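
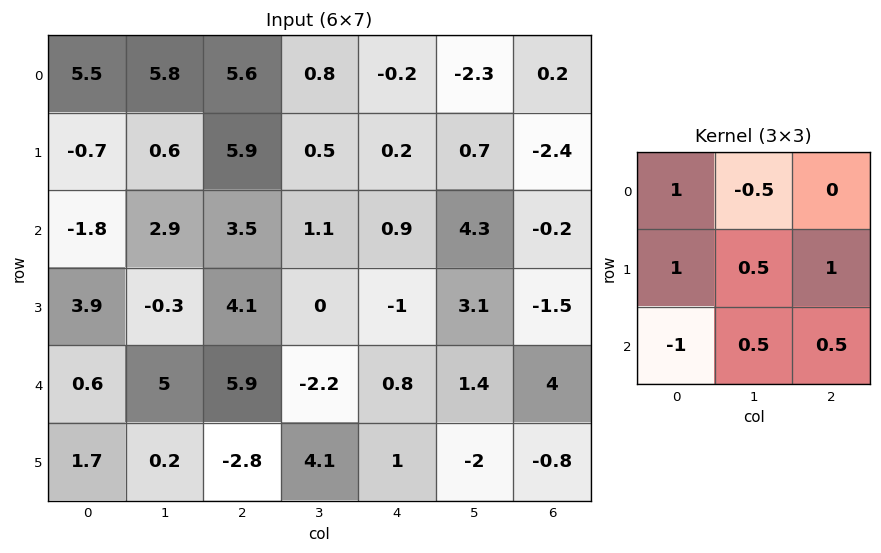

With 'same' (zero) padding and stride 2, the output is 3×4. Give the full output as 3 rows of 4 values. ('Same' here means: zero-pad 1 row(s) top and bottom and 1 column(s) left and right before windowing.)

Output[0,0]: The receptive field on the zero-padded input at this output position is [0 0 0 / 0 5.5 5.8 / 0 -0.7 0.6]. Elementwise product with the kernel and sum: 0·1 + 0·-0.5 + 0·1 + 5.5·0.5 + 5.8·1 + 0·-1 + -0.7·0.5 + 0.6·0.5.
Output[0,1]: The receptive field on the zero-padded input at this output position is [0 0 0 / 5.8 5.6 0.8 / 0.6 5.9 0.5]. Elementwise product with the kernel and sum: 0·1 + 0·-0.5 + 5.8·1 + 5.6·0.5 + 0.8·1 + 0.6·-1 + 5.9·0.5 + 0.5·0.5.

8.5 12 -1.65 -4.1
4.15 5.75 7.3 2.25
4.3 3.85 -4.5 8.85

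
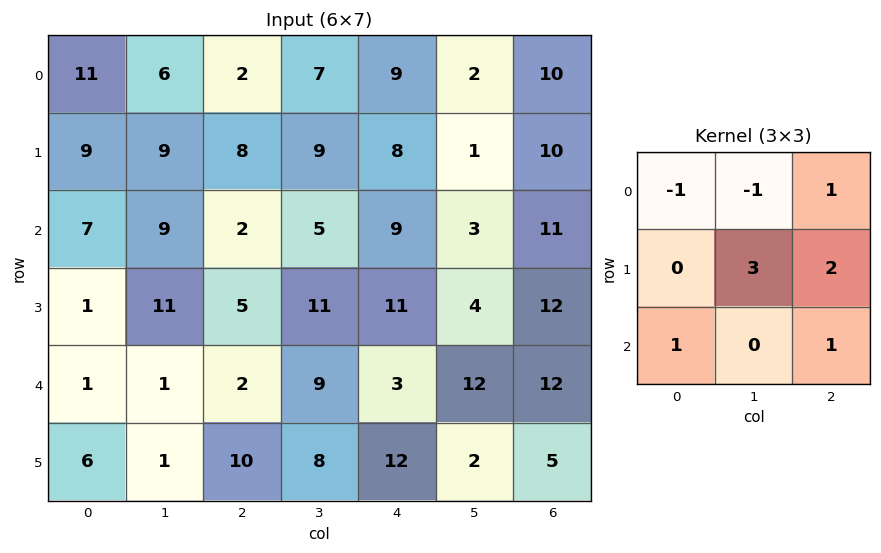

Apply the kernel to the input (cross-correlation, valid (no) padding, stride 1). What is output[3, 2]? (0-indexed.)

The receptive field on the input at this output position is [5 11 11 / 2 9 3 / 10 8 12]. Elementwise product with the kernel and sum: 5·-1 + 11·-1 + 11·1 + 9·3 + 3·2 + 10·1 + 12·1.

50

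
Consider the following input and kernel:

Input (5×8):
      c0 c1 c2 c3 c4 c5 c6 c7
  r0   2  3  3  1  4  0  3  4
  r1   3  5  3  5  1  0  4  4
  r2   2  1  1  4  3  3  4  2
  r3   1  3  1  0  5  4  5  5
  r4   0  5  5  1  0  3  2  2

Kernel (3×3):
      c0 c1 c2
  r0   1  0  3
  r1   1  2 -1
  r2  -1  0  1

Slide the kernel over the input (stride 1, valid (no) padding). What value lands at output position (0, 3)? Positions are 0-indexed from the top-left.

7

The receptive field on the input at this output position is [1 4 0 / 5 1 0 / 4 3 3]. Elementwise product with the kernel and sum: 1·1 + 0·3 + 5·1 + 1·2 + 0·-1 + 4·-1 + 3·1.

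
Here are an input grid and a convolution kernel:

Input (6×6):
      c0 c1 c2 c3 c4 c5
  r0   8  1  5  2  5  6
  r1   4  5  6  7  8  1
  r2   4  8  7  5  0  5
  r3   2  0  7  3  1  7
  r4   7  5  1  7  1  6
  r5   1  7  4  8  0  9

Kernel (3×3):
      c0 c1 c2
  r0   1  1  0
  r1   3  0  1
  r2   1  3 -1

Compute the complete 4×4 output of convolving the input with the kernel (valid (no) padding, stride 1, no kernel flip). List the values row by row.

Output[0,0]: The receptive field on the input at this output position is [8 1 5 / 4 5 6 / 4 8 7]. Elementwise product with the kernel and sum: 8·1 + 1·1 + 4·3 + 6·1 + 4·1 + 8·3 + 7·-1.
Output[0,1]: The receptive field on the input at this output position is [1 5 2 / 5 6 7 / 8 7 5]. Elementwise product with the kernel and sum: 1·1 + 5·1 + 5·3 + 7·1 + 8·1 + 7·3 + 5·-1.

48 52 55 29
23 58 49 34
46 19 55 25
42 40 42 30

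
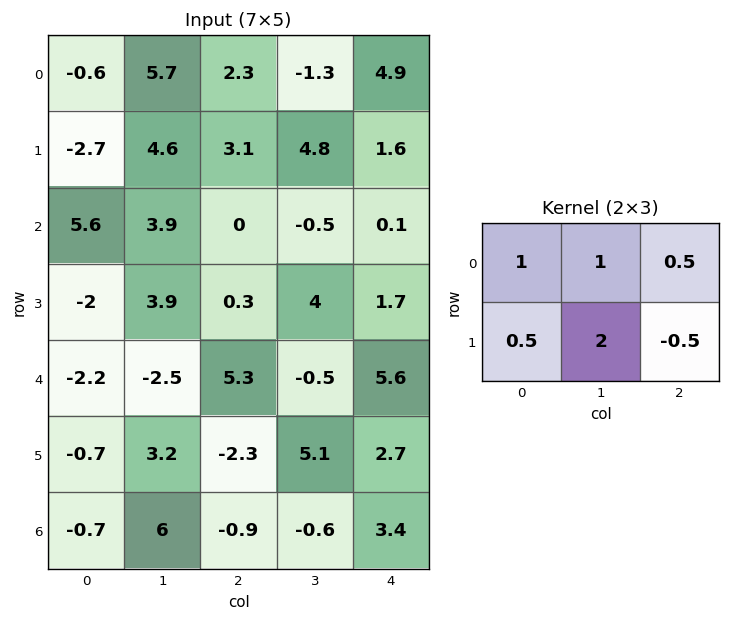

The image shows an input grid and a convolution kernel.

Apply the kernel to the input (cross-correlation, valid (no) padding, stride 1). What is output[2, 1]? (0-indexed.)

The receptive field on the input at this output position is [3.9 0 -0.5 / 3.9 0.3 4]. Elementwise product with the kernel and sum: 3.9·1 + 0·1 + -0.5·0.5 + 3.9·0.5 + 0.3·2 + 4·-0.5.

4.2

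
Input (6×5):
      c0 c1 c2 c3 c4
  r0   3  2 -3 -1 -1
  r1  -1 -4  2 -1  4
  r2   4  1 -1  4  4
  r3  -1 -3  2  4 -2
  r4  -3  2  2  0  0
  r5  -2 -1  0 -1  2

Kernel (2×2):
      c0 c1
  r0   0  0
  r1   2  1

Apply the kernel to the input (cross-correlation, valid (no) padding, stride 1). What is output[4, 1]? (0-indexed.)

The receptive field on the input at this output position is [2 2 / -1 0]. Elementwise product with the kernel and sum: -1·2 + 0·1.

-2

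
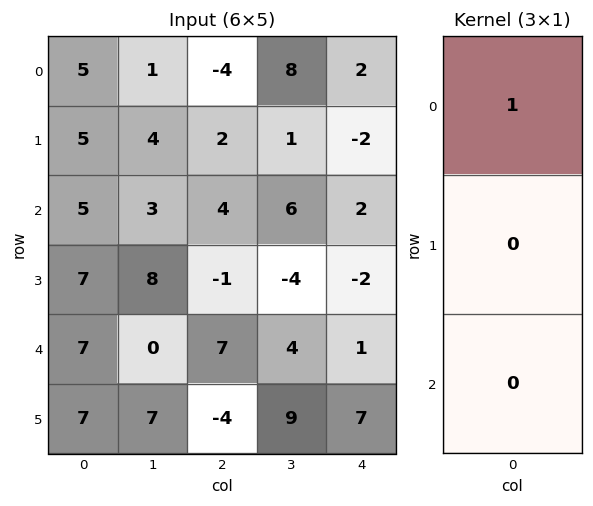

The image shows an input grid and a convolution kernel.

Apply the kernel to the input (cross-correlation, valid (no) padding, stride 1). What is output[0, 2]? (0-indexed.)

-4

The receptive field on the input at this output position is [-4 / 2 / 4]. Elementwise product with the kernel and sum: -4·1.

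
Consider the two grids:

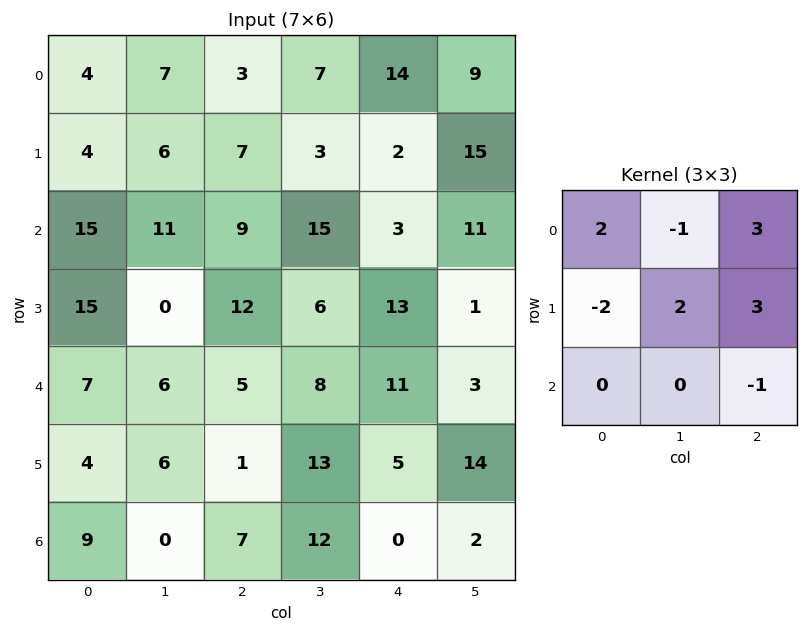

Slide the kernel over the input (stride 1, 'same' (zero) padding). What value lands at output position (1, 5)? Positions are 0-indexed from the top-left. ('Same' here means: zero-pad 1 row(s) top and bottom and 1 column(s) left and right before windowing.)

45

The receptive field on the zero-padded input at this output position is [14 9 0 / 2 15 0 / 3 11 0]. Elementwise product with the kernel and sum: 14·2 + 9·-1 + 0·3 + 2·-2 + 15·2 + 0·3 + 0·-1.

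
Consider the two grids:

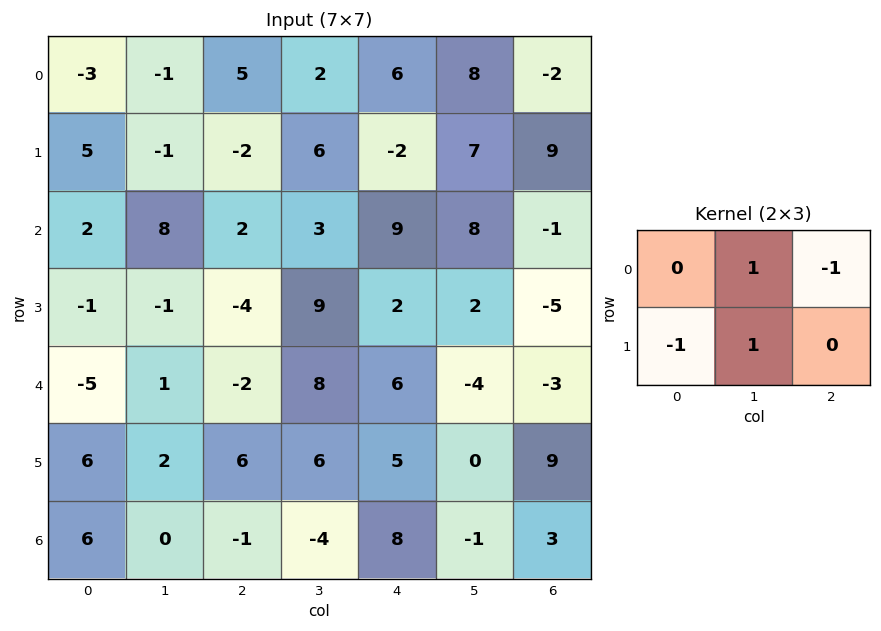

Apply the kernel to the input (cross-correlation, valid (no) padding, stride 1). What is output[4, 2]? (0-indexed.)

2

The receptive field on the input at this output position is [-2 8 6 / 6 6 5]. Elementwise product with the kernel and sum: 8·1 + 6·-1 + 6·-1 + 6·1.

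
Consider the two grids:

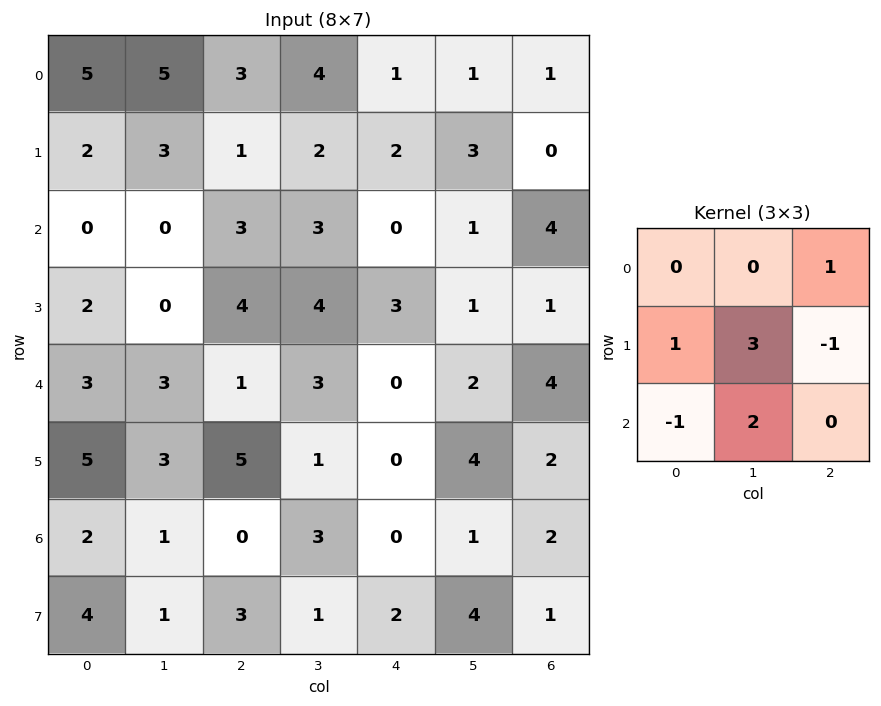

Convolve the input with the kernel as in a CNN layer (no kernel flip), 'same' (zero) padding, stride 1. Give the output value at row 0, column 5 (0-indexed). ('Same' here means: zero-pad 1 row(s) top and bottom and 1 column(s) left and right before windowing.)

The receptive field on the zero-padded input at this output position is [0 0 0 / 1 1 1 / 2 3 0]. Elementwise product with the kernel and sum: 0·1 + 1·1 + 1·3 + 1·-1 + 2·-1 + 3·2.

7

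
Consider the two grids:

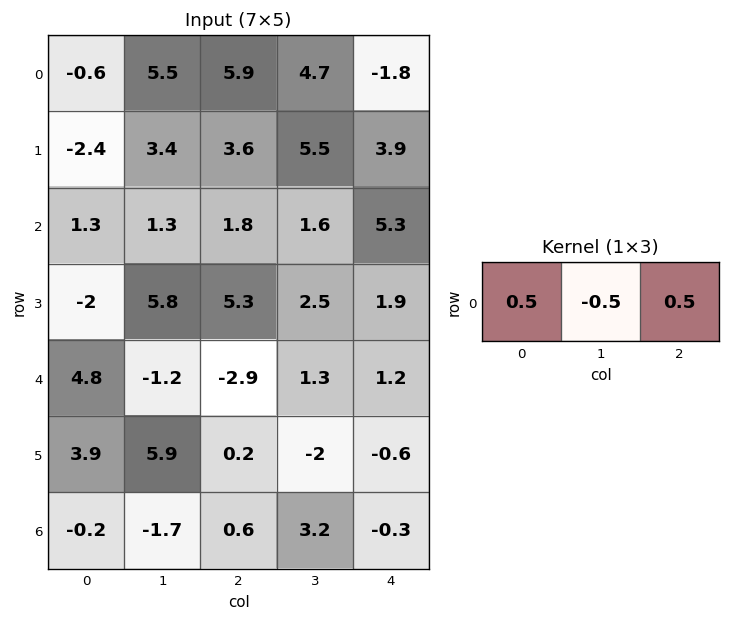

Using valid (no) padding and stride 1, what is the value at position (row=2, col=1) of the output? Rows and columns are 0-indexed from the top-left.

0.55

The receptive field on the input at this output position is [1.3 1.8 1.6]. Elementwise product with the kernel and sum: 1.3·0.5 + 1.8·-0.5 + 1.6·0.5.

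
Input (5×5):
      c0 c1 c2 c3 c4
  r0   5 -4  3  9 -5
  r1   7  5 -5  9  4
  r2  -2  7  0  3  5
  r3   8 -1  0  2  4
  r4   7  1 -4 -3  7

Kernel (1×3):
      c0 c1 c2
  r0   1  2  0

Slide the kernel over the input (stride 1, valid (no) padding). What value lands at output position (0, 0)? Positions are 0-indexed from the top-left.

-3

The receptive field on the input at this output position is [5 -4 3]. Elementwise product with the kernel and sum: 5·1 + -4·2.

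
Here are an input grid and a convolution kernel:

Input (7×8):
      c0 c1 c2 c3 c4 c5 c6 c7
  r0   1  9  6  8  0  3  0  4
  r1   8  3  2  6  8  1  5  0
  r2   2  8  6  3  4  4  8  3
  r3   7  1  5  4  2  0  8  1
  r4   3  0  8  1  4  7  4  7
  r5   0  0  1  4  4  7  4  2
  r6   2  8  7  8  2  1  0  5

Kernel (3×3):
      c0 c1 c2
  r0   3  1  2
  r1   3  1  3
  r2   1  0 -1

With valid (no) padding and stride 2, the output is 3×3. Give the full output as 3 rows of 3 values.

Output[0,0]: The receptive field on the input at this output position is [1 9 6 / 8 3 2 / 2 8 6]. Elementwise product with the kernel and sum: 1·3 + 9·1 + 6·2 + 8·3 + 3·1 + 2·3 + 2·1 + 6·-1.
Output[0,1]: The receptive field on the input at this output position is [6 8 0 / 2 6 8 / 6 3 4]. Elementwise product with the kernel and sum: 6·3 + 8·1 + 0·2 + 2·3 + 6·1 + 8·3 + 6·1 + 4·-1.

53 64 39
58 58 62
23 57 60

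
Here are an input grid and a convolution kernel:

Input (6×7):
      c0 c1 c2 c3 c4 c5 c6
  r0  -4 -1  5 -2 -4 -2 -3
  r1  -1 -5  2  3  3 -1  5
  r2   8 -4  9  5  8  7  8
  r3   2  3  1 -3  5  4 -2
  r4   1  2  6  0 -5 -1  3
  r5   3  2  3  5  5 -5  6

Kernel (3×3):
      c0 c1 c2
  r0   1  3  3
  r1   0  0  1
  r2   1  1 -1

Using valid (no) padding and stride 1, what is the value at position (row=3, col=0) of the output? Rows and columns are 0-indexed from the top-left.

The receptive field on the input at this output position is [2 3 1 / 1 2 6 / 3 2 3]. Elementwise product with the kernel and sum: 2·1 + 3·3 + 1·3 + 6·1 + 3·1 + 2·1 + 3·-1.

22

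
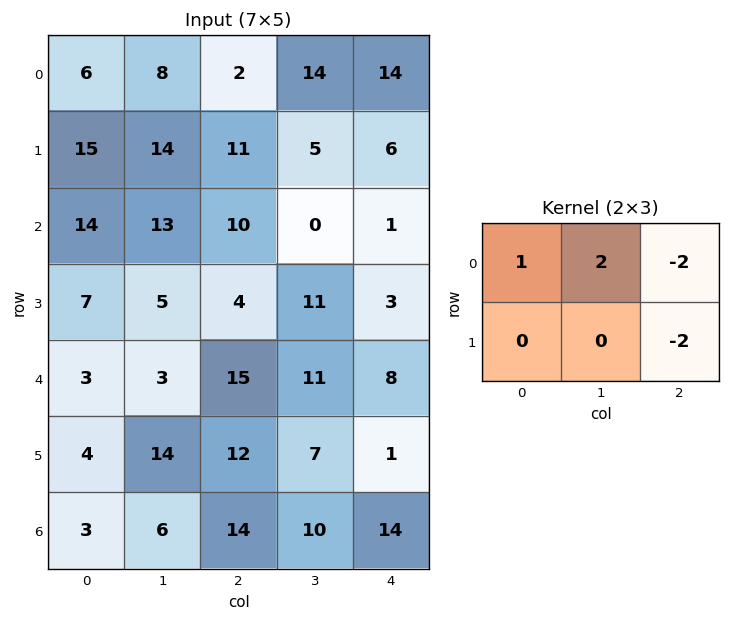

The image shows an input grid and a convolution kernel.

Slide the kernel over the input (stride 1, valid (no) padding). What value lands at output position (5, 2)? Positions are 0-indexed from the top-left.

The receptive field on the input at this output position is [12 7 1 / 14 10 14]. Elementwise product with the kernel and sum: 12·1 + 7·2 + 1·-2 + 14·-2.

-4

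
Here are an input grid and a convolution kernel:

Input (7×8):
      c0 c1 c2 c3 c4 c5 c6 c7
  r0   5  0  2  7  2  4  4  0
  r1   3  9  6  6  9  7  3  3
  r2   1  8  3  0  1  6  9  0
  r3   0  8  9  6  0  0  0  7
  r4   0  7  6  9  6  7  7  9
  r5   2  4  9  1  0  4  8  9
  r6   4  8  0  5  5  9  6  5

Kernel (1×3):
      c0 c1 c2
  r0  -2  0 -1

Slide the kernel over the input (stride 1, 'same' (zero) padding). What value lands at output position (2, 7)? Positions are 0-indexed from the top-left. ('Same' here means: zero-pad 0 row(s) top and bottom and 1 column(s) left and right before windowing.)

The receptive field on the zero-padded input at this output position is [9 0 0]. Elementwise product with the kernel and sum: 9·-2 + 0·-1.

-18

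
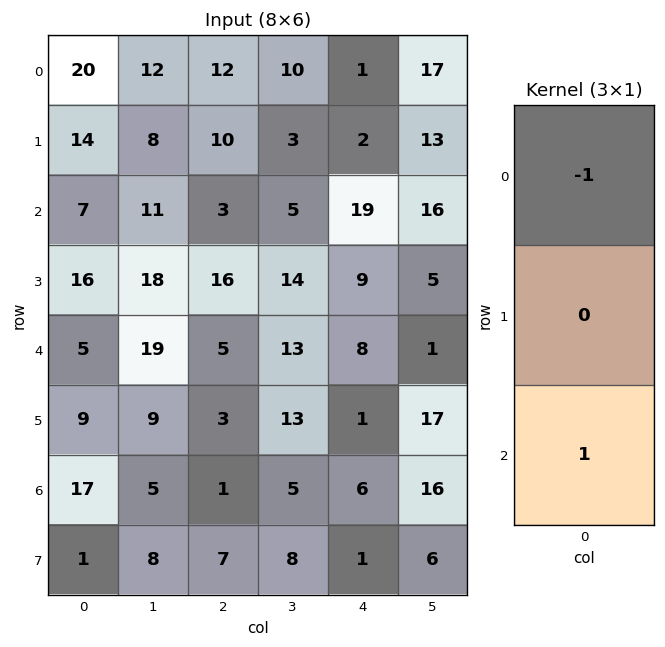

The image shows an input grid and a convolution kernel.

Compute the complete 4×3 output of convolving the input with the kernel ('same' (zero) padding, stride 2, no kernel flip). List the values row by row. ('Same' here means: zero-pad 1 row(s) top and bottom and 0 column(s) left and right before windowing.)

Output[0,0]: The receptive field on the zero-padded input at this output position is [0 / 20 / 14]. Elementwise product with the kernel and sum: 0·-1 + 14·1.

14 10 2
2 6 7
-7 -13 -8
-8 4 0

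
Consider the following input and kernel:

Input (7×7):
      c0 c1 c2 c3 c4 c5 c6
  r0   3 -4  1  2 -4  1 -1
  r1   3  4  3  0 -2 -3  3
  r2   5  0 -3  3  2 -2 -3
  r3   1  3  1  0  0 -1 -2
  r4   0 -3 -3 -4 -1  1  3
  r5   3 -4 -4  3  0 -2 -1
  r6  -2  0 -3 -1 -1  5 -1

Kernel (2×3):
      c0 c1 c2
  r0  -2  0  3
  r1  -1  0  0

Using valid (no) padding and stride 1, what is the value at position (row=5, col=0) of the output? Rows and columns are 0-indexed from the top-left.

The receptive field on the input at this output position is [3 -4 -4 / -2 0 -3]. Elementwise product with the kernel and sum: 3·-2 + -4·3 + -2·-1.

-16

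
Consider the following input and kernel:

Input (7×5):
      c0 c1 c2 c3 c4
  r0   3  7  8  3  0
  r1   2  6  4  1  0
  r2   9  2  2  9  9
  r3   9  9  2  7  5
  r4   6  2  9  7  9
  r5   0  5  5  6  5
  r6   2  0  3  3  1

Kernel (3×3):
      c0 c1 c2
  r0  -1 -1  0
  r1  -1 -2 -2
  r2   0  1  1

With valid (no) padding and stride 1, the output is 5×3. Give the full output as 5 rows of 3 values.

-28 -20 1
-14 -25 -31
-31 -15 -21
-36 -34 -39
-25 -32 -39

Output[0,0]: The receptive field on the input at this output position is [3 7 8 / 2 6 4 / 9 2 2]. Elementwise product with the kernel and sum: 3·-1 + 7·-1 + 2·-1 + 6·-2 + 4·-2 + 2·1 + 2·1.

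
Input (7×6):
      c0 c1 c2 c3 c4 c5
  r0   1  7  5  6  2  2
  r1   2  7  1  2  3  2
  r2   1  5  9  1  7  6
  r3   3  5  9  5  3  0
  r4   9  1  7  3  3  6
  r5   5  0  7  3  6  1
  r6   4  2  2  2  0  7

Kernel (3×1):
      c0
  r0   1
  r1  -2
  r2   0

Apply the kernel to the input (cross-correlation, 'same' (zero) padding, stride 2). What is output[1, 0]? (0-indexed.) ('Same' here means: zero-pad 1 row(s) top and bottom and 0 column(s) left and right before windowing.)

The receptive field on the zero-padded input at this output position is [2 / 1 / 3]. Elementwise product with the kernel and sum: 2·1 + 1·-2.

0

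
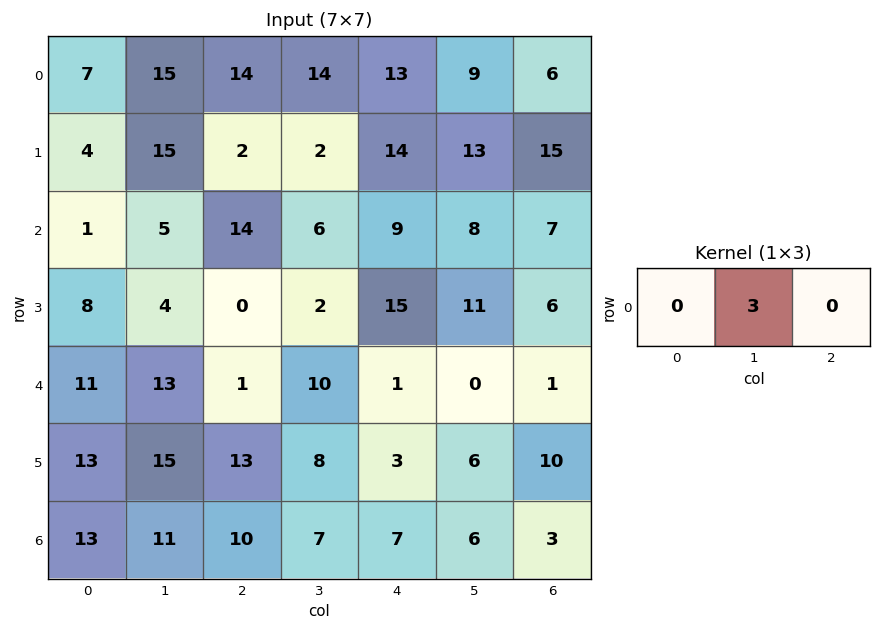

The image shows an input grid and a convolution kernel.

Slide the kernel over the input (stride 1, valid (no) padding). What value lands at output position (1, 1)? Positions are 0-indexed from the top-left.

6

The receptive field on the input at this output position is [15 2 2]. Elementwise product with the kernel and sum: 2·3.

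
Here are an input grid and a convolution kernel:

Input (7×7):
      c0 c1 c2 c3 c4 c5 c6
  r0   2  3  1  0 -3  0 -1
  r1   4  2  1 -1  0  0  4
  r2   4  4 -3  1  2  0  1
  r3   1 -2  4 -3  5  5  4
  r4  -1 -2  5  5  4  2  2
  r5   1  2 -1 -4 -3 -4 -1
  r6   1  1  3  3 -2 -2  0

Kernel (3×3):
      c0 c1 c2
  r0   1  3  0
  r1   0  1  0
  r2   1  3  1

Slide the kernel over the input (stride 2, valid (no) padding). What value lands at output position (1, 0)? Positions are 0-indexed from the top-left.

12

The receptive field on the input at this output position is [4 4 -3 / 1 -2 4 / -1 -2 5]. Elementwise product with the kernel and sum: 4·1 + 4·3 + -2·1 + -1·1 + -2·3 + 5·1.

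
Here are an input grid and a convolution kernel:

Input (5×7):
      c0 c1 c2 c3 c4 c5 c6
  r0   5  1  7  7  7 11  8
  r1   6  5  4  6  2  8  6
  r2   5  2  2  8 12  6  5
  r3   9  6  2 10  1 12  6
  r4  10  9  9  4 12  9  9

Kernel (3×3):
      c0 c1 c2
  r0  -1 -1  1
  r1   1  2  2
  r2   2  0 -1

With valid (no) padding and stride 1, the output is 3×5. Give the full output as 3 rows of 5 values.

33 20 5 33 39
22 21 37 52 26
31 48 32 21 39

Output[0,0]: The receptive field on the input at this output position is [5 1 7 / 6 5 4 / 5 2 2]. Elementwise product with the kernel and sum: 5·-1 + 1·-1 + 7·1 + 6·1 + 5·2 + 4·2 + 5·2 + 2·-1.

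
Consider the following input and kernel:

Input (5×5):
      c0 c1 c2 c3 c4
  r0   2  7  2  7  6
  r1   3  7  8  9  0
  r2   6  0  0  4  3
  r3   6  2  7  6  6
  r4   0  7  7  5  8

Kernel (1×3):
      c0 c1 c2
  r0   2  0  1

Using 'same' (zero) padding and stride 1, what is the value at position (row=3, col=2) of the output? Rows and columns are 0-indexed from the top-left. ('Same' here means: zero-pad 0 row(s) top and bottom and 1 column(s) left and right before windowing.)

10

The receptive field on the zero-padded input at this output position is [2 7 6]. Elementwise product with the kernel and sum: 2·2 + 6·1.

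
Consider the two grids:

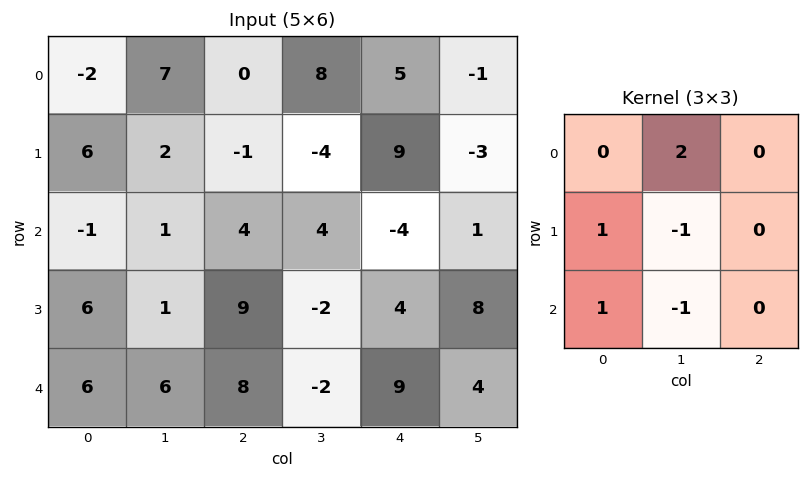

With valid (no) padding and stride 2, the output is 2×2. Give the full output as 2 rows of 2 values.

16 19
7 29

Output[0,0]: The receptive field on the input at this output position is [-2 7 0 / 6 2 -1 / -1 1 4]. Elementwise product with the kernel and sum: 7·2 + 6·1 + 2·-1 + -1·1 + 1·-1.
Output[0,1]: The receptive field on the input at this output position is [0 8 5 / -1 -4 9 / 4 4 -4]. Elementwise product with the kernel and sum: 8·2 + -1·1 + -4·-1 + 4·1 + 4·-1.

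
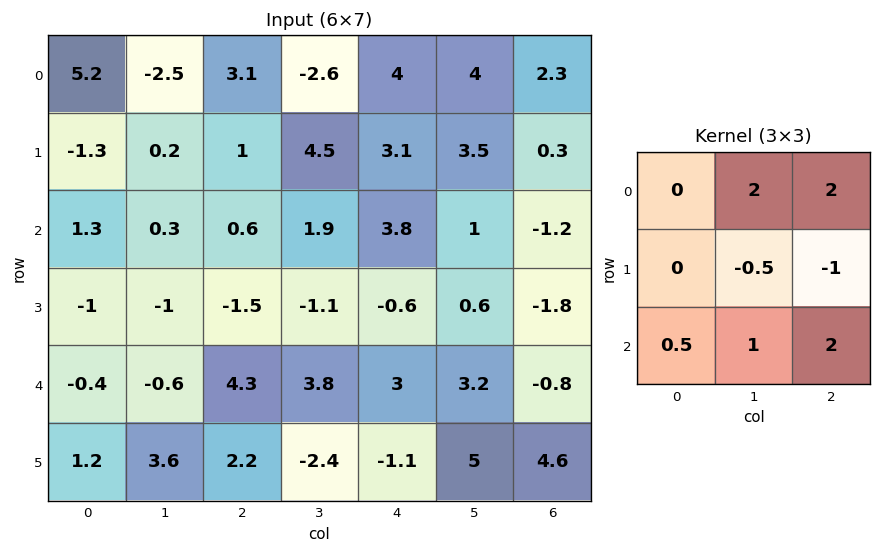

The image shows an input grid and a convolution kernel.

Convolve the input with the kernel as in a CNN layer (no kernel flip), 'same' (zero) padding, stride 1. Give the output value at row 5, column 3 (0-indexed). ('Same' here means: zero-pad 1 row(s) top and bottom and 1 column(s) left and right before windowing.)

15.9

The receptive field on the zero-padded input at this output position is [4.3 3.8 3 / 2.2 -2.4 -1.1 / 0 0 0]. Elementwise product with the kernel and sum: 3.8·2 + 3·2 + -2.4·-0.5 + -1.1·-1 + 0·0.5 + 0·1 + 0·2.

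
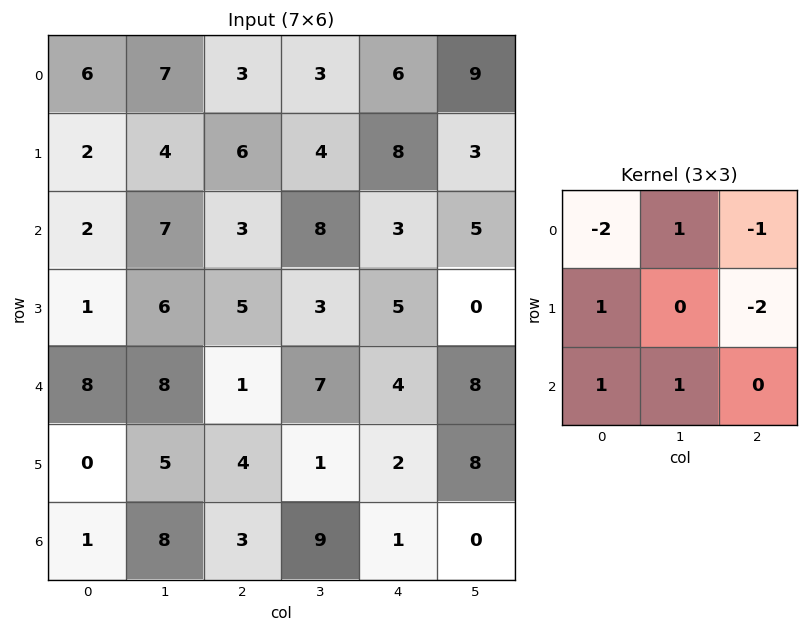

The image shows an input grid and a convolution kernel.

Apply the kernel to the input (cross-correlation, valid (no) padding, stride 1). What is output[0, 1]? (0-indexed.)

The receptive field on the input at this output position is [7 3 3 / 4 6 4 / 7 3 8]. Elementwise product with the kernel and sum: 7·-2 + 3·1 + 3·-1 + 4·1 + 4·-2 + 7·1 + 3·1.

-8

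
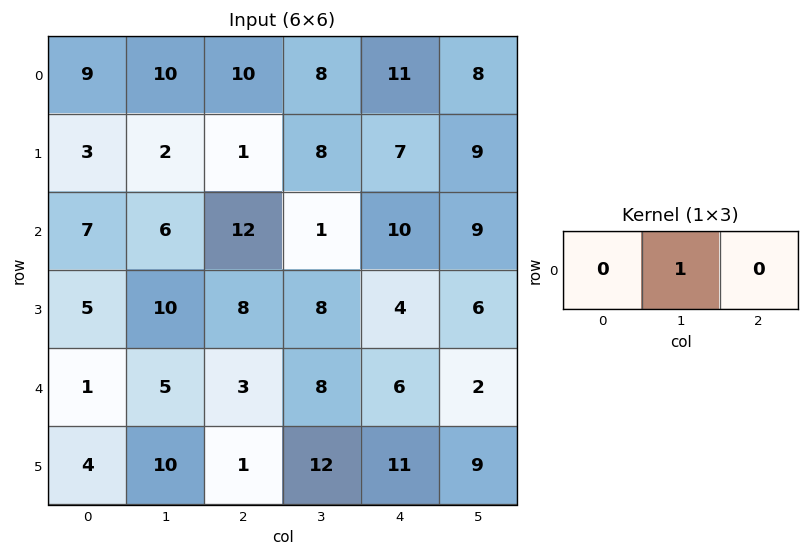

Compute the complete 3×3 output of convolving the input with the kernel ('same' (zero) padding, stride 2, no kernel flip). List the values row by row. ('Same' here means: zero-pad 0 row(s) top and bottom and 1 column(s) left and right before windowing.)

9 10 11
7 12 10
1 3 6

Output[0,0]: The receptive field on the zero-padded input at this output position is [0 9 10]. Elementwise product with the kernel and sum: 9·1.
Output[0,1]: The receptive field on the zero-padded input at this output position is [10 10 8]. Elementwise product with the kernel and sum: 10·1.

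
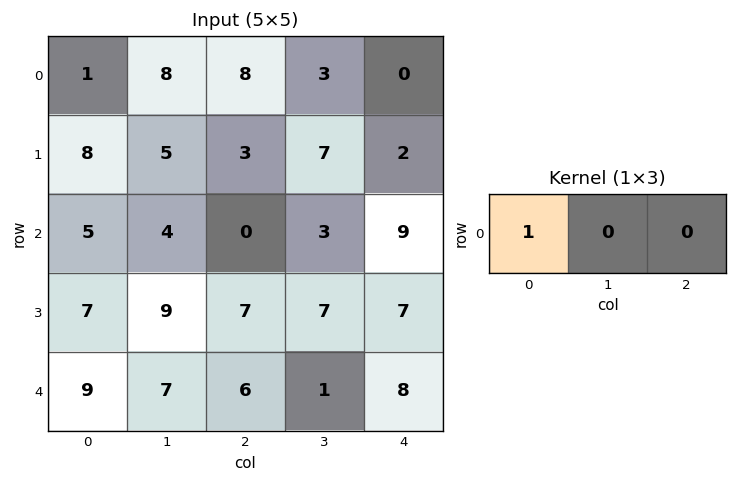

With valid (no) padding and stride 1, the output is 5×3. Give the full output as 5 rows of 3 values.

Output[0,0]: The receptive field on the input at this output position is [1 8 8]. Elementwise product with the kernel and sum: 1·1.

1 8 8
8 5 3
5 4 0
7 9 7
9 7 6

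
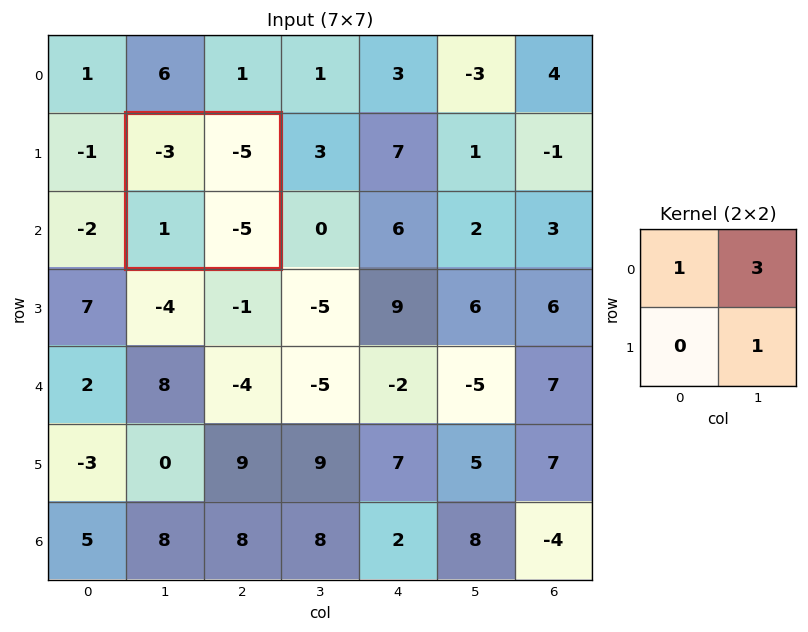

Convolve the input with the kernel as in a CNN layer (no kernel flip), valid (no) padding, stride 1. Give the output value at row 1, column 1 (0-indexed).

-23

The receptive field on the input at this output position is [-3 -5 / 1 -5]. Elementwise product with the kernel and sum: -3·1 + -5·3 + -5·1.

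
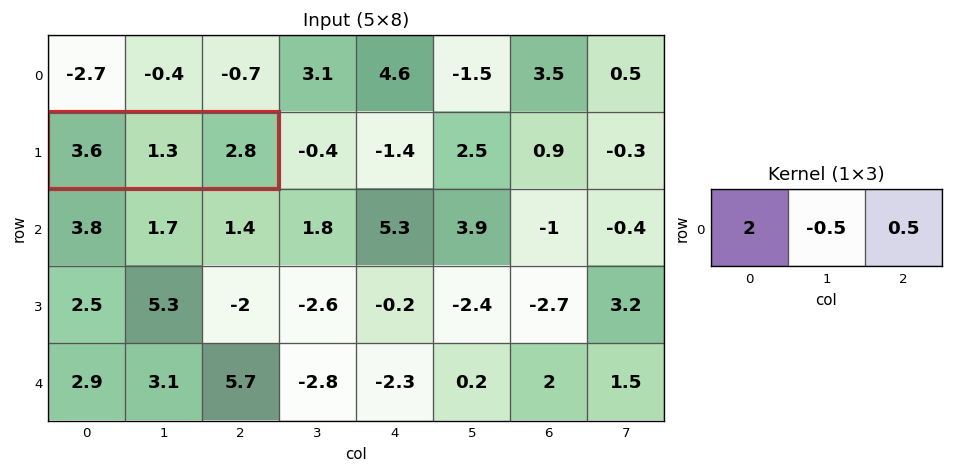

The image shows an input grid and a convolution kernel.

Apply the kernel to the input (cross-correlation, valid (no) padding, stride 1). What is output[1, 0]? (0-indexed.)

The receptive field on the input at this output position is [3.6 1.3 2.8]. Elementwise product with the kernel and sum: 3.6·2 + 1.3·-0.5 + 2.8·0.5.

7.95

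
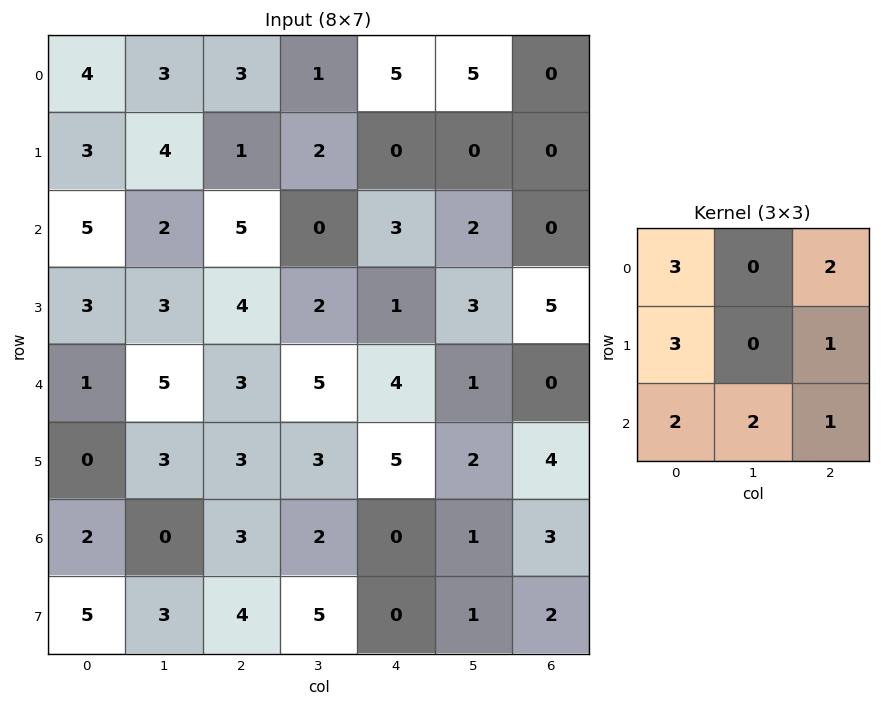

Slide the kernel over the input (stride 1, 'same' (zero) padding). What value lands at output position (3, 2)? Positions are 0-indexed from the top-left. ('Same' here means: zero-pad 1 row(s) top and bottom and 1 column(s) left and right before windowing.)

38

The receptive field on the zero-padded input at this output position is [2 5 0 / 3 4 2 / 5 3 5]. Elementwise product with the kernel and sum: 2·3 + 0·2 + 3·3 + 2·1 + 5·2 + 3·2 + 5·1.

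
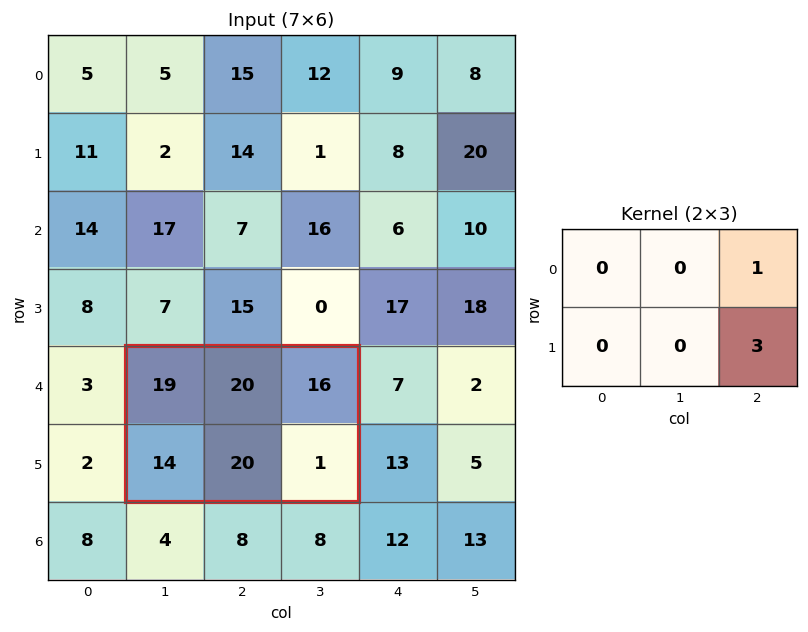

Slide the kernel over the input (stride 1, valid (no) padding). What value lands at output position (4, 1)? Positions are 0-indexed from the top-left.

19

The receptive field on the input at this output position is [19 20 16 / 14 20 1]. Elementwise product with the kernel and sum: 16·1 + 1·3.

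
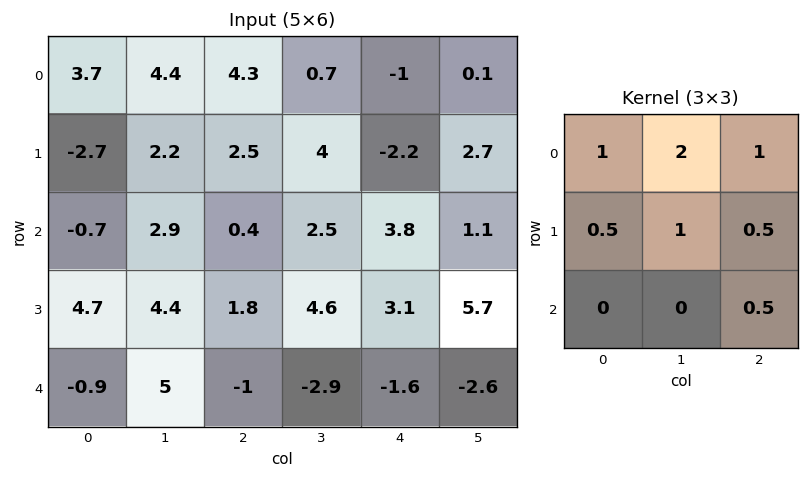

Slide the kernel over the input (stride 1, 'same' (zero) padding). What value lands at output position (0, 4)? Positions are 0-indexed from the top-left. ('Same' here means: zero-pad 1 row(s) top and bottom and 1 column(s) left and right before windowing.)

The receptive field on the zero-padded input at this output position is [0 0 0 / 0.7 -1 0.1 / 4 -2.2 2.7]. Elementwise product with the kernel and sum: 0·1 + 0·2 + 0·1 + 0.7·0.5 + -1·1 + 0.1·0.5 + 2.7·0.5.

0.75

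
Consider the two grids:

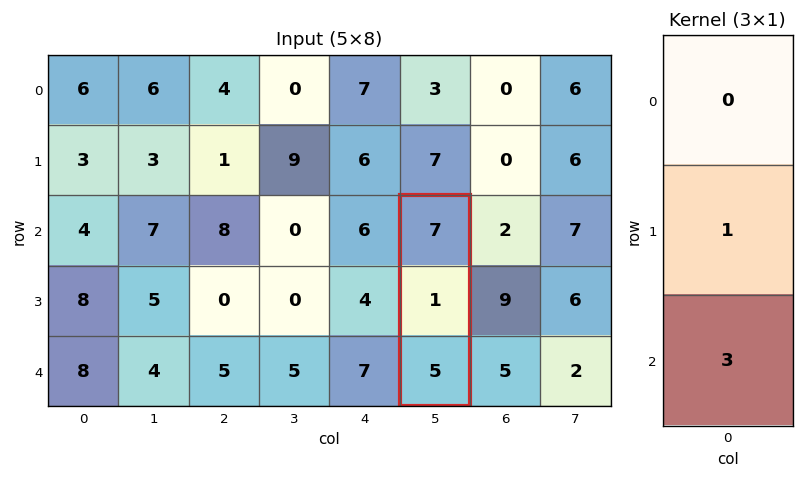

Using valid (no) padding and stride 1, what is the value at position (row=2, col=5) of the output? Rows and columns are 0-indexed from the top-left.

The receptive field on the input at this output position is [7 / 1 / 5]. Elementwise product with the kernel and sum: 1·1 + 5·3.

16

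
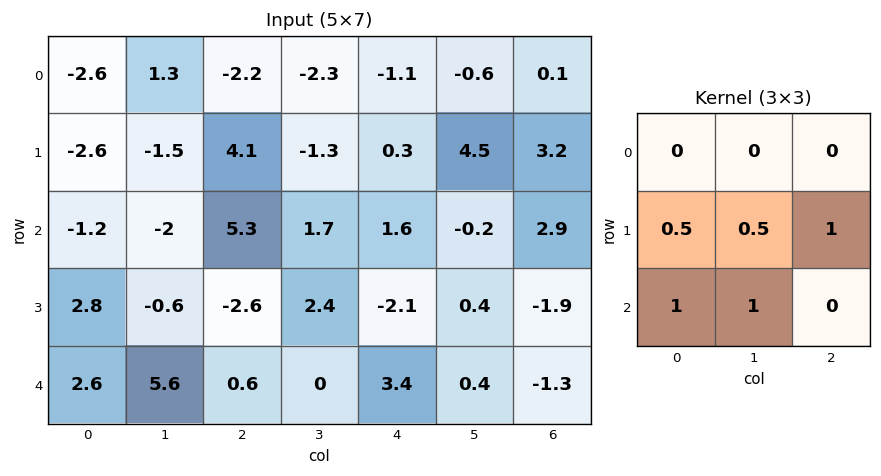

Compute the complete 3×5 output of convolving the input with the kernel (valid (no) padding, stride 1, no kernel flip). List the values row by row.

Output[0,0]: The receptive field on the input at this output position is [-2.6 1.3 -2.2 / -2.6 -1.5 4.1 / -1.2 -2 5.3]. Elementwise product with the kernel and sum: -2.6·0.5 + -1.5·0.5 + 4.1·1 + -1.2·1 + -2·1.

-1.15 3.3 8.7 7.3 7
5.9 0.15 4.9 1.75 1.9
6.7 7 -1.6 3.95 1.05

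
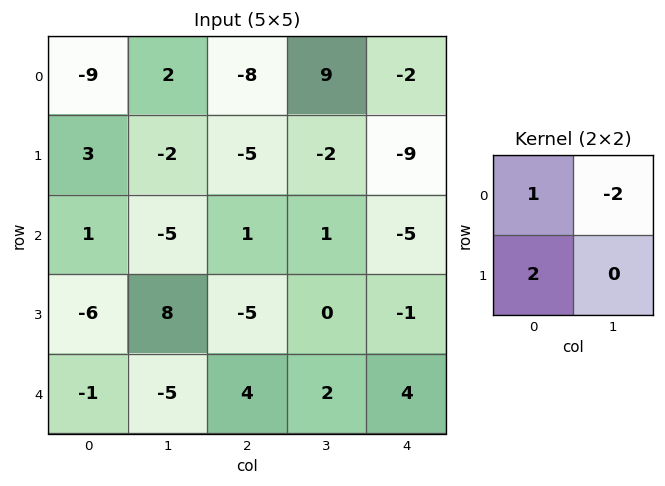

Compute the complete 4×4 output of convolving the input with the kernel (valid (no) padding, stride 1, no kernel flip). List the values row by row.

-7 14 -36 9
9 -2 1 18
-1 9 -11 11
-24 8 3 6

Output[0,0]: The receptive field on the input at this output position is [-9 2 / 3 -2]. Elementwise product with the kernel and sum: -9·1 + 2·-2 + 3·2.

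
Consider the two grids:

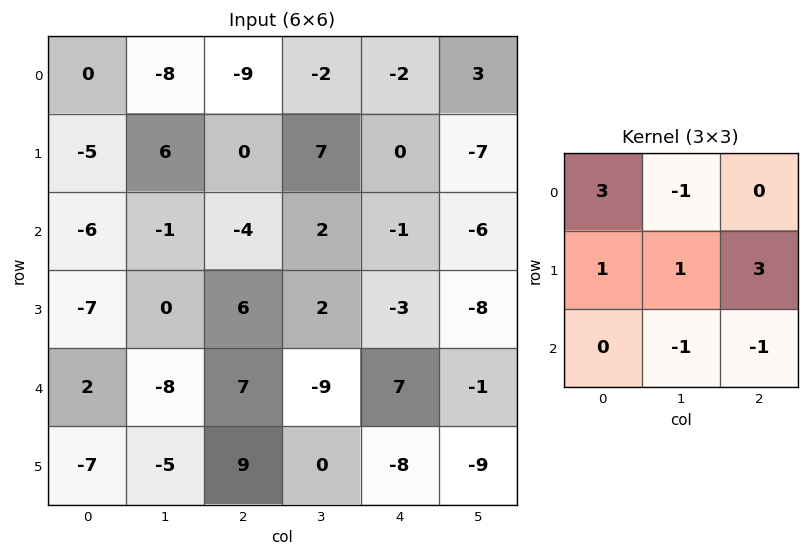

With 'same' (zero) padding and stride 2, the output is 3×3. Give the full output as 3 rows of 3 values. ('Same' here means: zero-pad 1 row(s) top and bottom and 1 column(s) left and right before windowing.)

-25 -30 12
3 11 15
-3 -43 21

Output[0,0]: The receptive field on the zero-padded input at this output position is [0 0 0 / 0 0 -8 / 0 -5 6]. Elementwise product with the kernel and sum: 0·3 + 0·-1 + 0·1 + 0·1 + -8·3 + -5·-1 + 6·-1.
Output[0,1]: The receptive field on the zero-padded input at this output position is [0 0 0 / -8 -9 -2 / 6 0 7]. Elementwise product with the kernel and sum: 0·3 + 0·-1 + -8·1 + -9·1 + -2·3 + 0·-1 + 7·-1.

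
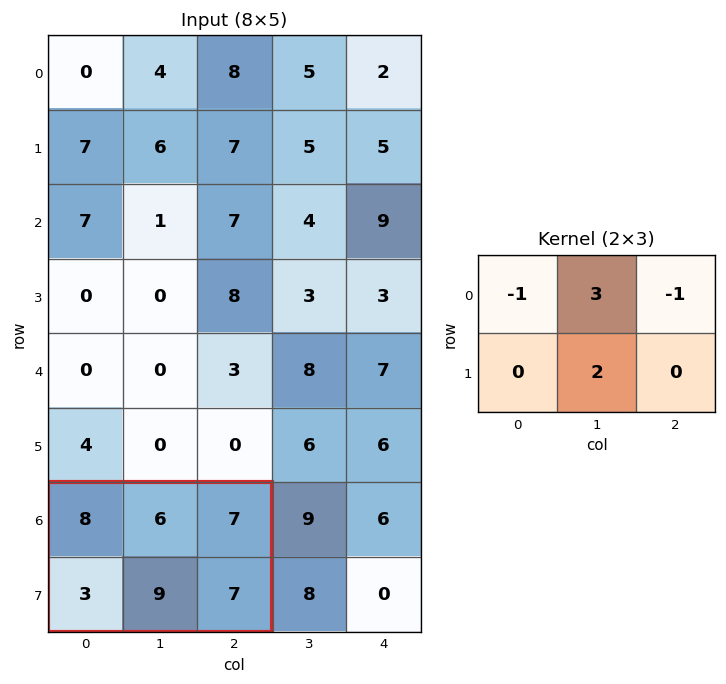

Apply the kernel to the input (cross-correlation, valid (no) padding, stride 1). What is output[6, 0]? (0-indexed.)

The receptive field on the input at this output position is [8 6 7 / 3 9 7]. Elementwise product with the kernel and sum: 8·-1 + 6·3 + 7·-1 + 9·2.

21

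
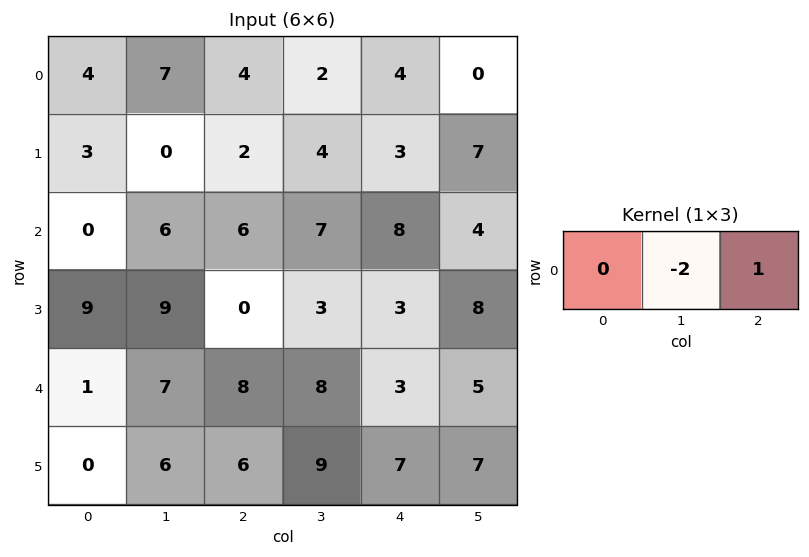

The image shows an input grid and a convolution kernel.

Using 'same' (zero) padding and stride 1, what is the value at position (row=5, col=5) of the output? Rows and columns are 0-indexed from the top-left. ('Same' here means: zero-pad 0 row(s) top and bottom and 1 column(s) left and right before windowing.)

The receptive field on the zero-padded input at this output position is [7 7 0]. Elementwise product with the kernel and sum: 7·-2 + 0·1.

-14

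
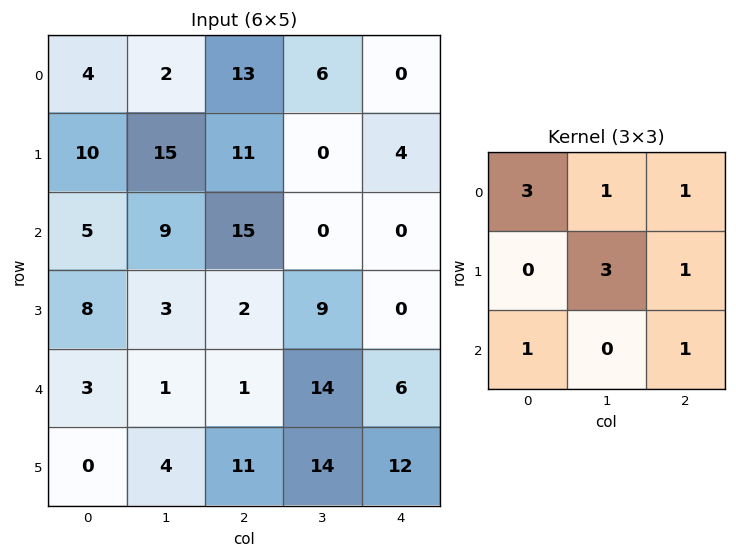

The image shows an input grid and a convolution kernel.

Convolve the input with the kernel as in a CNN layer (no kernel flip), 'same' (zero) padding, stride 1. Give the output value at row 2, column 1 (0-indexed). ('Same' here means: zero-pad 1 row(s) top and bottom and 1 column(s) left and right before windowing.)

108

The receptive field on the zero-padded input at this output position is [10 15 11 / 5 9 15 / 8 3 2]. Elementwise product with the kernel and sum: 10·3 + 15·1 + 11·1 + 9·3 + 15·1 + 8·1 + 2·1.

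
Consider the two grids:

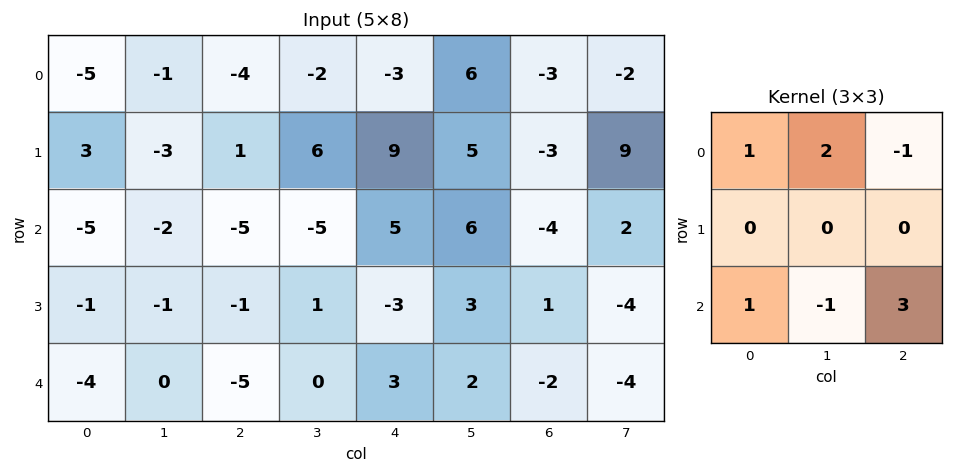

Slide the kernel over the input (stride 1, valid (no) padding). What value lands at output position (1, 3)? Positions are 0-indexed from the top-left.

The receptive field on the input at this output position is [6 9 5 / -5 5 6 / 1 -3 3]. Elementwise product with the kernel and sum: 6·1 + 9·2 + 5·-1 + 1·1 + -3·-1 + 3·3.

32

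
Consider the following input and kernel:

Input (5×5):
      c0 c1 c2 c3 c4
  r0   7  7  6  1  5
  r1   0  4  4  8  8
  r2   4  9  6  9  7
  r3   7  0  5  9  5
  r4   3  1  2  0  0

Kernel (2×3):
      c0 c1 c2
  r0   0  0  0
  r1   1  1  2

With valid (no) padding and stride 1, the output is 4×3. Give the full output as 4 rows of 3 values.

Output[0,0]: The receptive field on the input at this output position is [7 7 6 / 0 4 4]. Elementwise product with the kernel and sum: 0·1 + 4·1 + 4·2.
Output[0,1]: The receptive field on the input at this output position is [7 6 1 / 4 4 8]. Elementwise product with the kernel and sum: 4·1 + 4·1 + 8·2.

12 24 28
25 33 29
17 23 24
8 3 2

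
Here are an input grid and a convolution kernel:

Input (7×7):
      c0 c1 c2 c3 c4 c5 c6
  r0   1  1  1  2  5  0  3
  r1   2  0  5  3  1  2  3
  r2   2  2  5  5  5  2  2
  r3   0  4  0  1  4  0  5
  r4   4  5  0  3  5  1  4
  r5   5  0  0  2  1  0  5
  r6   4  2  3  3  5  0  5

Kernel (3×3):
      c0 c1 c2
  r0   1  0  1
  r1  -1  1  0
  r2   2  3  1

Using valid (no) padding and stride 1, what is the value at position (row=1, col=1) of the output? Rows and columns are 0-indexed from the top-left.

15

The receptive field on the input at this output position is [0 5 3 / 2 5 5 / 4 0 1]. Elementwise product with the kernel and sum: 0·1 + 3·1 + 2·-1 + 5·1 + 4·2 + 0·3 + 1·1.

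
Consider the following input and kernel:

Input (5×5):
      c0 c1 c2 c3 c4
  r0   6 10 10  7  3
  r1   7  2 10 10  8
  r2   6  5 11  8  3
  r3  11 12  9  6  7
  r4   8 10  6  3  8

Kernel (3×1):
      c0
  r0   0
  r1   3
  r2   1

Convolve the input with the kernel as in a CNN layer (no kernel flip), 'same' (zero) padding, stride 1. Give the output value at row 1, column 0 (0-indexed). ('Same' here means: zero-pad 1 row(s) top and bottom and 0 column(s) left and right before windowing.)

The receptive field on the zero-padded input at this output position is [6 / 7 / 6]. Elementwise product with the kernel and sum: 7·3 + 6·1.

27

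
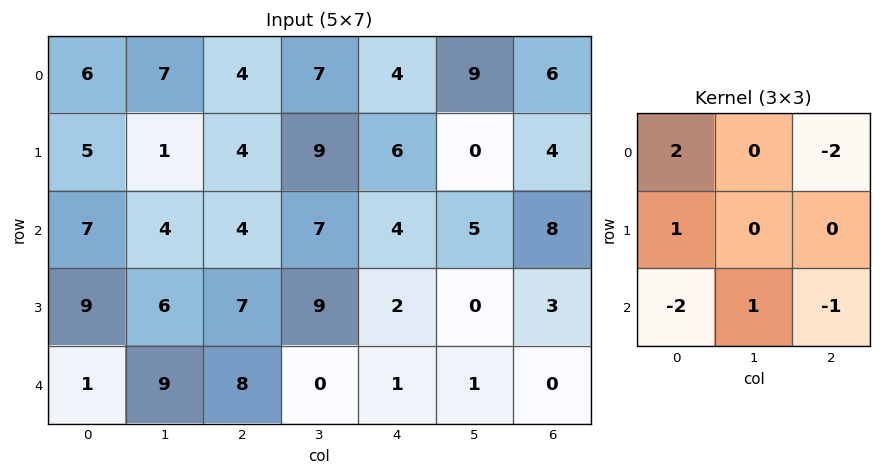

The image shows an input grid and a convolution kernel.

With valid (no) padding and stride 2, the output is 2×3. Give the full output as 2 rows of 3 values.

Output[0,0]: The receptive field on the input at this output position is [6 7 4 / 5 1 4 / 7 4 4]. Elementwise product with the kernel and sum: 6·2 + 4·-2 + 5·1 + 7·-2 + 4·1 + 4·-1.
Output[0,1]: The receptive field on the input at this output position is [4 7 4 / 4 9 6 / 4 7 4]. Elementwise product with the kernel and sum: 4·2 + 4·-2 + 4·1 + 4·-2 + 7·1 + 4·-1.

-5 -1 -9
14 -10 -7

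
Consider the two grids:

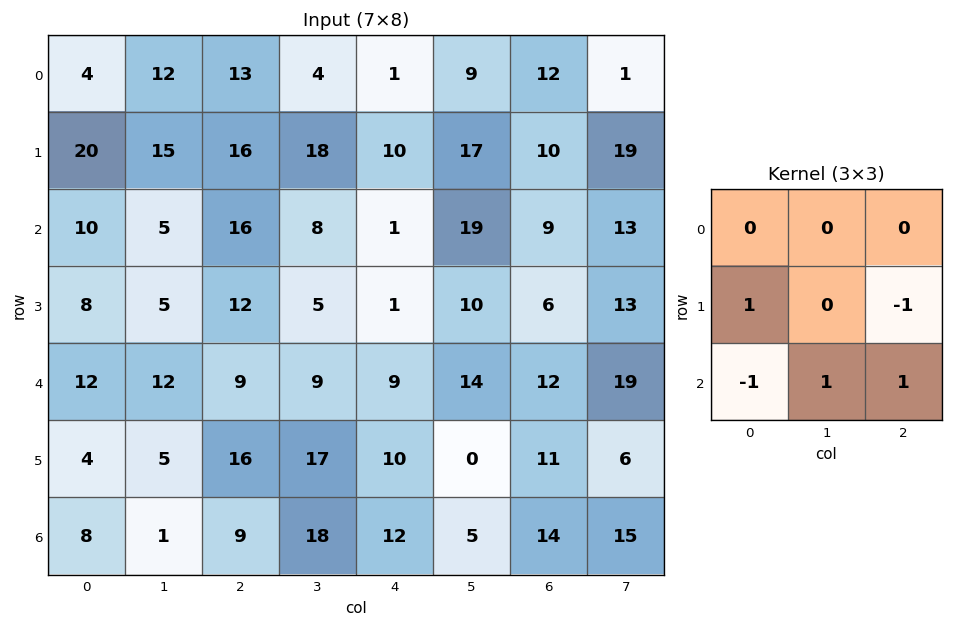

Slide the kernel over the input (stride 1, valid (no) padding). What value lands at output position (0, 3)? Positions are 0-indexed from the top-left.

The receptive field on the input at this output position is [4 1 9 / 18 10 17 / 8 1 19]. Elementwise product with the kernel and sum: 18·1 + 17·-1 + 8·-1 + 1·1 + 19·1.

13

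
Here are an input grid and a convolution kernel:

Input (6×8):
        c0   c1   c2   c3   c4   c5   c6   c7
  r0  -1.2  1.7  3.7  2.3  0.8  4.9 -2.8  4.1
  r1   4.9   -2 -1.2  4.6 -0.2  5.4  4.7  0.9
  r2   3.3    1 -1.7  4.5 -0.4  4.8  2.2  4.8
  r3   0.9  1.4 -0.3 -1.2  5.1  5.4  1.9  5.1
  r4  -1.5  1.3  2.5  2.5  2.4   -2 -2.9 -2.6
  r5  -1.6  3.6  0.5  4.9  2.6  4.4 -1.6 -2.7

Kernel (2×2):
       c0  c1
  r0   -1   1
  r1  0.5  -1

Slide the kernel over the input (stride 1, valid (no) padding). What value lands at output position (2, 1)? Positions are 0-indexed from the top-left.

-1.7

The receptive field on the input at this output position is [1 -1.7 / 1.4 -0.3]. Elementwise product with the kernel and sum: 1·-1 + -1.7·1 + 1.4·0.5 + -0.3·-1.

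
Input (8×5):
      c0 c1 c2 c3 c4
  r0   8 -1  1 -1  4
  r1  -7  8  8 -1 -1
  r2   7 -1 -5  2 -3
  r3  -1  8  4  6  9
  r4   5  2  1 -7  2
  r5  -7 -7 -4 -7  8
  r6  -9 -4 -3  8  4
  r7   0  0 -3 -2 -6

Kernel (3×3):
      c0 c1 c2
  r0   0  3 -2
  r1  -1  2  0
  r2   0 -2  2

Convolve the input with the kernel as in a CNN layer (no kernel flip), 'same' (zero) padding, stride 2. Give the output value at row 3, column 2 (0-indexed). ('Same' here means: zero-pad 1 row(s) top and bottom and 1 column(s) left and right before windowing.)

The receptive field on the zero-padded input at this output position is [-7 8 0 / 8 4 0 / -2 -6 0]. Elementwise product with the kernel and sum: 8·3 + 0·-2 + 8·-1 + 4·2 + -6·-2 + 0·2.

36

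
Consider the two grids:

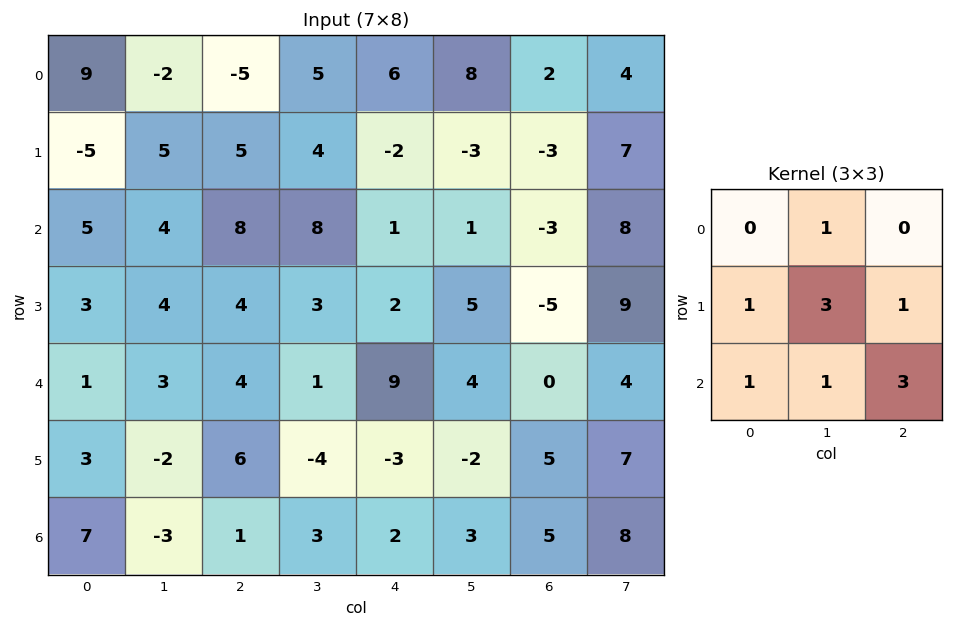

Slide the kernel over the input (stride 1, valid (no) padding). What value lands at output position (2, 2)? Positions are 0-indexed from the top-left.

The receptive field on the input at this output position is [8 8 1 / 4 3 2 / 4 1 9]. Elementwise product with the kernel and sum: 8·1 + 4·1 + 3·3 + 2·1 + 4·1 + 1·1 + 9·3.

55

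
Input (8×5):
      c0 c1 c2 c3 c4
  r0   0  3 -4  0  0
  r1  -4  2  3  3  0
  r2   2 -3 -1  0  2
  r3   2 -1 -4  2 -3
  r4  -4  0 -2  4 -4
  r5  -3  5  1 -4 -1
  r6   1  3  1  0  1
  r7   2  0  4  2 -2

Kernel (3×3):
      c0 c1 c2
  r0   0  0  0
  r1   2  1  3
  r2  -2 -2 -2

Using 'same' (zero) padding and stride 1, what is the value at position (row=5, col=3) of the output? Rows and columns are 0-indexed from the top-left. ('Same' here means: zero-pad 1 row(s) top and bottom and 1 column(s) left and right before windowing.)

-9

The receptive field on the zero-padded input at this output position is [-2 4 -4 / 1 -4 -1 / 1 0 1]. Elementwise product with the kernel and sum: 1·2 + -4·1 + -1·3 + 1·-2 + 0·-2 + 1·-2.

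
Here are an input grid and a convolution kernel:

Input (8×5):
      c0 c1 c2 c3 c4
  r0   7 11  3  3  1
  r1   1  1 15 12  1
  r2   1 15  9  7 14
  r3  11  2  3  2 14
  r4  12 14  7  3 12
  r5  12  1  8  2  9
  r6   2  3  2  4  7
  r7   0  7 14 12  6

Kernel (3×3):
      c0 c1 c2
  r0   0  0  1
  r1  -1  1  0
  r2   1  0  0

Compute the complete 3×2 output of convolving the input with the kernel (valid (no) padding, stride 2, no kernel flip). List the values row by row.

Output[0,0]: The receptive field on the input at this output position is [7 11 3 / 1 1 15 / 1 15 9]. Elementwise product with the kernel and sum: 3·1 + 1·-1 + 1·1 + 1·1.
Output[0,1]: The receptive field on the input at this output position is [3 3 1 / 15 12 1 / 9 7 14]. Elementwise product with the kernel and sum: 1·1 + 15·-1 + 12·1 + 9·1.

4 7
12 20
-2 8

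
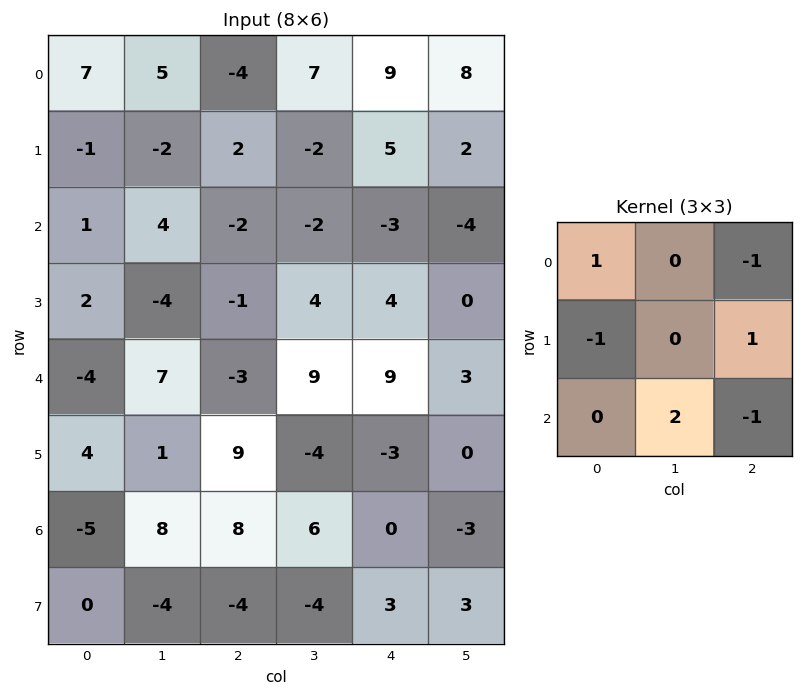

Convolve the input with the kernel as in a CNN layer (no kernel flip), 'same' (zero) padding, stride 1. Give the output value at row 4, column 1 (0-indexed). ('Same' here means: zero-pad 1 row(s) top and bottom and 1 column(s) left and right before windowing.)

-3

The receptive field on the zero-padded input at this output position is [2 -4 -1 / -4 7 -3 / 4 1 9]. Elementwise product with the kernel and sum: 2·1 + -1·-1 + -4·-1 + -3·1 + 1·2 + 9·-1.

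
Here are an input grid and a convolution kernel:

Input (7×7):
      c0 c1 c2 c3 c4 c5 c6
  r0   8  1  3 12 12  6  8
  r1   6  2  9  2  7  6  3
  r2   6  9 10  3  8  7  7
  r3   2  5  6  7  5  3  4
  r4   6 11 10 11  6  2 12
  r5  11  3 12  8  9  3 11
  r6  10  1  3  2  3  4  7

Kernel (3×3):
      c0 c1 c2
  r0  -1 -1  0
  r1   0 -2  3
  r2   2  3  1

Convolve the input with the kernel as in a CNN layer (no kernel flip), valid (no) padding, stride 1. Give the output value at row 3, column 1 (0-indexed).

The receptive field on the input at this output position is [5 6 7 / 11 10 11 / 3 12 8]. Elementwise product with the kernel and sum: 5·-1 + 6·-1 + 10·-2 + 11·3 + 3·2 + 12·3 + 8·1.

52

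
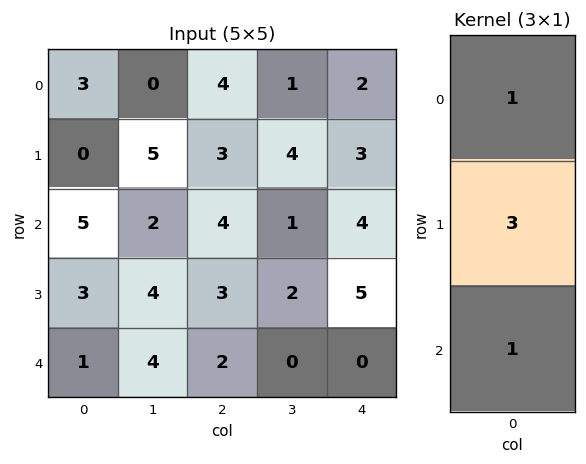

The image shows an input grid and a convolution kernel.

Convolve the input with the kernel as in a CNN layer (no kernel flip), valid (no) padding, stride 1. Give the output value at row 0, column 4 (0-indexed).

15

The receptive field on the input at this output position is [2 / 3 / 4]. Elementwise product with the kernel and sum: 2·1 + 3·3 + 4·1.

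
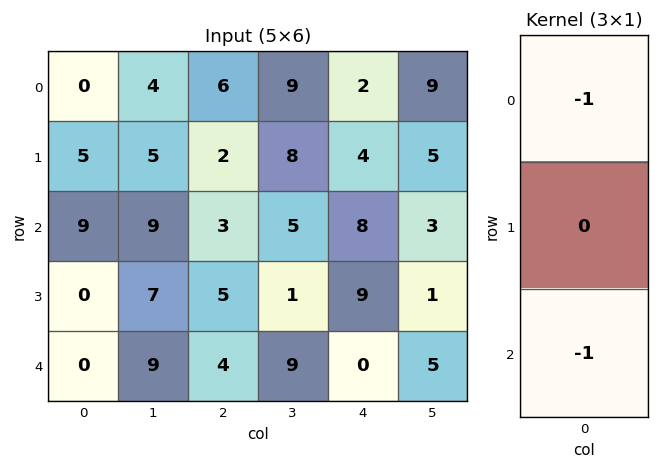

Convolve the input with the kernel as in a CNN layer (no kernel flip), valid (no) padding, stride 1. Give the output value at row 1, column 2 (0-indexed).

-7

The receptive field on the input at this output position is [2 / 3 / 5]. Elementwise product with the kernel and sum: 2·-1 + 5·-1.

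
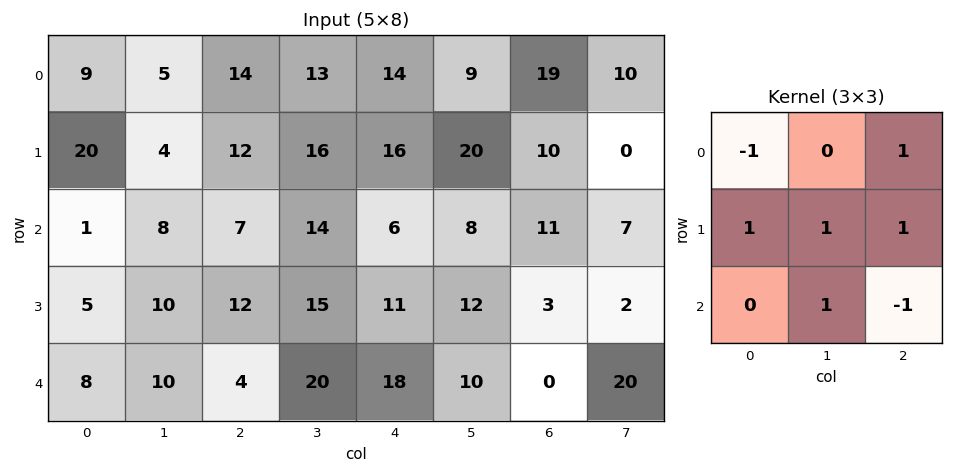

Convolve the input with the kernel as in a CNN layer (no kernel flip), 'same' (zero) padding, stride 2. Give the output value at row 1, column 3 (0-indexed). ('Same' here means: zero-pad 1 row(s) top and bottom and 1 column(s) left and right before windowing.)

The receptive field on the zero-padded input at this output position is [20 10 0 / 8 11 7 / 12 3 2]. Elementwise product with the kernel and sum: 20·-1 + 0·1 + 8·1 + 11·1 + 7·1 + 3·1 + 2·-1.

7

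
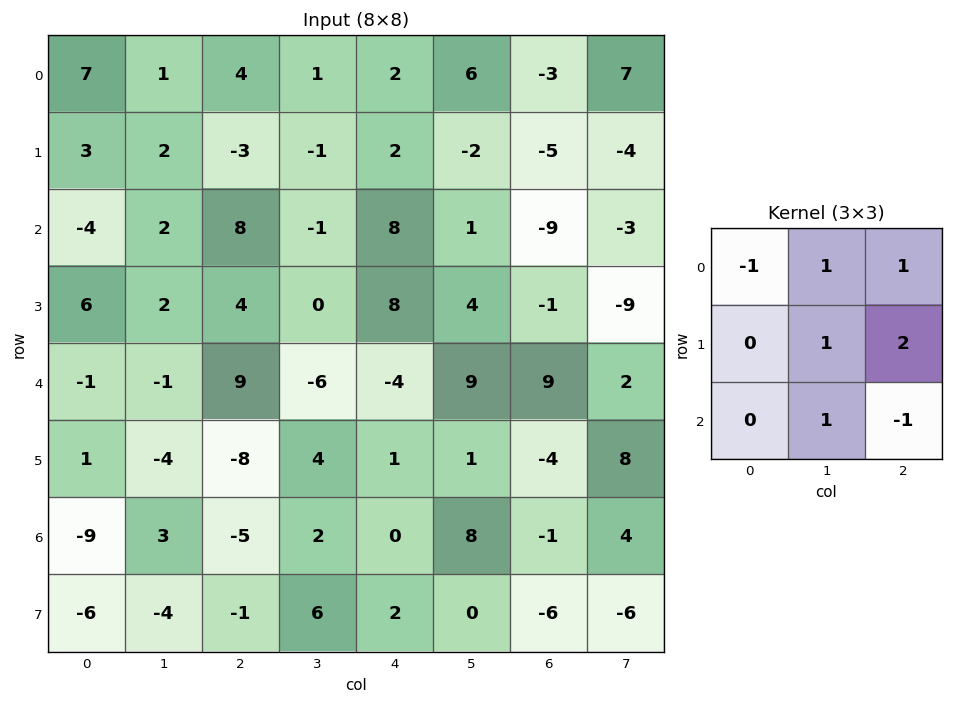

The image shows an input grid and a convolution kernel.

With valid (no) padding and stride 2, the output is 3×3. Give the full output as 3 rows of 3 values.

-12 -7 -1
14 13 -14
-3 -11 24

Output[0,0]: The receptive field on the input at this output position is [7 1 4 / 3 2 -3 / -4 2 8]. Elementwise product with the kernel and sum: 7·-1 + 1·1 + 4·1 + 2·1 + -3·2 + 2·1 + 8·-1.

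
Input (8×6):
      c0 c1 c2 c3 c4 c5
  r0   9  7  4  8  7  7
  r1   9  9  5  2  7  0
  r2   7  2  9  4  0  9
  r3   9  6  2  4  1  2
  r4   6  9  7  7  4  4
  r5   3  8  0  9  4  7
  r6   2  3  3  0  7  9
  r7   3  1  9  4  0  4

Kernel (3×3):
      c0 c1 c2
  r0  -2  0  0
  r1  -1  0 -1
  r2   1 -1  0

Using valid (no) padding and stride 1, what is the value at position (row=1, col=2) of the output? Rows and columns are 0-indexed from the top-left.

The receptive field on the input at this output position is [5 2 7 / 9 4 0 / 2 4 1]. Elementwise product with the kernel and sum: 5·-2 + 9·-1 + 0·-1 + 2·1 + 4·-1.

-21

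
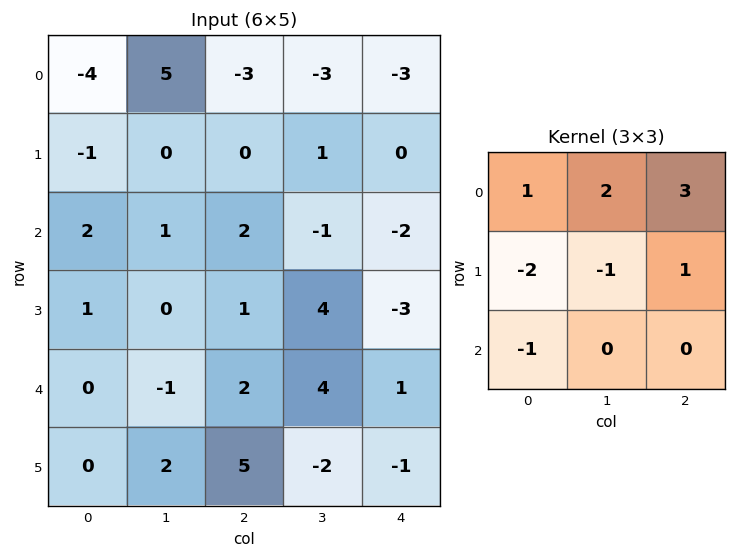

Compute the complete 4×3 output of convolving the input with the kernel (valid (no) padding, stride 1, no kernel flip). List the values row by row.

-3 -10 -21
-5 -2 -4
9 6 -17
7 16 -12

Output[0,0]: The receptive field on the input at this output position is [-4 5 -3 / -1 0 0 / 2 1 2]. Elementwise product with the kernel and sum: -4·1 + 5·2 + -3·3 + -1·-2 + 0·-1 + 0·1 + 2·-1.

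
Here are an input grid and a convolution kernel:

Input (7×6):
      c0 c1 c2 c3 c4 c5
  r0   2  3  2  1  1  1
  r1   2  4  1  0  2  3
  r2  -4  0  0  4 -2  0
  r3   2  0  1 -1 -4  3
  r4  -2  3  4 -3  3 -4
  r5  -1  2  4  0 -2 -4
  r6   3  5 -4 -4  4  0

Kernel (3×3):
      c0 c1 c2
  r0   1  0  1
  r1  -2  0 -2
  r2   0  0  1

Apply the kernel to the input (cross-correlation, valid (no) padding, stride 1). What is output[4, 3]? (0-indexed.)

The receptive field on the input at this output position is [-3 3 -4 / 0 -2 -4 / -4 4 0]. Elementwise product with the kernel and sum: -3·1 + -4·1 + 0·-2 + -4·-2 + 0·1.

1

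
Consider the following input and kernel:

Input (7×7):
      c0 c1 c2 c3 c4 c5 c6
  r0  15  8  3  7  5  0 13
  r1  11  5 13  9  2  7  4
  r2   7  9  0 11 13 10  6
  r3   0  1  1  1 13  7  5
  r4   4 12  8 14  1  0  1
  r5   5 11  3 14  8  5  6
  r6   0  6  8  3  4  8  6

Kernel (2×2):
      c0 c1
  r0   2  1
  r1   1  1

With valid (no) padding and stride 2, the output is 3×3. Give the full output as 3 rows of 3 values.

Output[0,0]: The receptive field on the input at this output position is [15 8 / 11 5]. Elementwise product with the kernel and sum: 15·2 + 8·1 + 11·1 + 5·1.

54 35 19
24 13 56
36 47 15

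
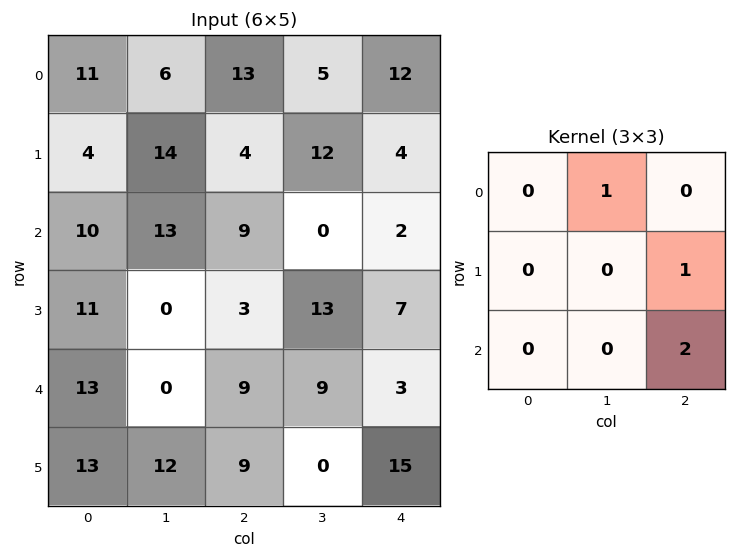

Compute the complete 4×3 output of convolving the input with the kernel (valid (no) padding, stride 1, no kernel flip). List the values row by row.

28 25 13
29 30 28
34 40 13
27 12 46

Output[0,0]: The receptive field on the input at this output position is [11 6 13 / 4 14 4 / 10 13 9]. Elementwise product with the kernel and sum: 6·1 + 4·1 + 9·2.
Output[0,1]: The receptive field on the input at this output position is [6 13 5 / 14 4 12 / 13 9 0]. Elementwise product with the kernel and sum: 13·1 + 12·1 + 0·2.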